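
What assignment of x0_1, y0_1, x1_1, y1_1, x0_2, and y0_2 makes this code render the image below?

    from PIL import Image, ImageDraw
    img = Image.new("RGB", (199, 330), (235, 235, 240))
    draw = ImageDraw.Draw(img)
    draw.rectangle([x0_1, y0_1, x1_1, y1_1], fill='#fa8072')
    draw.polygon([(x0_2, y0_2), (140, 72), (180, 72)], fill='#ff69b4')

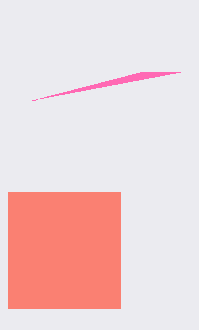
x0_1 = 8; y0_1 = 192; x1_1 = 120; y1_1 = 308; x0_2 = 32; y0_2 = 100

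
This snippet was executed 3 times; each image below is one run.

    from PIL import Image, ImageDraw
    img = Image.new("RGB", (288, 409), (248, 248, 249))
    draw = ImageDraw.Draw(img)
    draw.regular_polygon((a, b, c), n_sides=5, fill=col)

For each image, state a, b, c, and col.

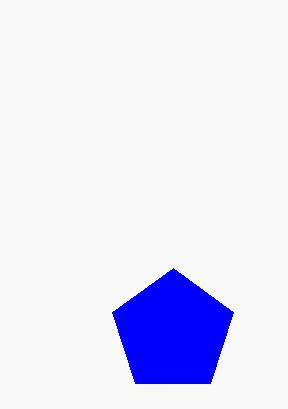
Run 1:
a = 173, b = 332, c = 64, col = 'blue'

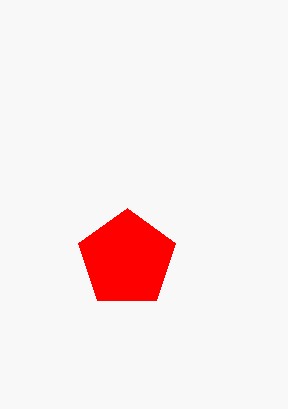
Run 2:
a = 127, b = 259, c = 51, col = 'red'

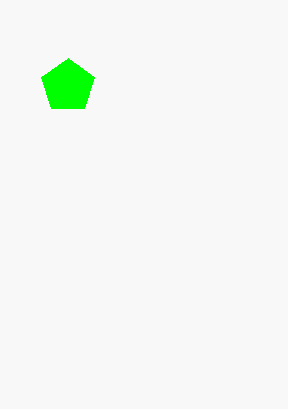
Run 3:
a = 68
b = 86
c = 28
col = 'lime'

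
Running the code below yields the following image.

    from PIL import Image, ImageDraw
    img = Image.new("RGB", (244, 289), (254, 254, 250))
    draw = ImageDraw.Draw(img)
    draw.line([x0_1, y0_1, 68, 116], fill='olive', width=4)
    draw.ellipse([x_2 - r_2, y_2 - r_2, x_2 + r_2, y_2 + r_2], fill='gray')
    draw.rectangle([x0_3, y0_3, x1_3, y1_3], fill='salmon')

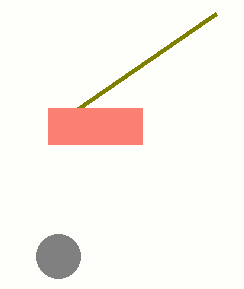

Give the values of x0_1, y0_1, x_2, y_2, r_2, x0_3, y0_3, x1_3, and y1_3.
x0_1 = 216, y0_1 = 14, x_2 = 58, y_2 = 256, r_2 = 22, x0_3 = 48, y0_3 = 108, x1_3 = 142, y1_3 = 144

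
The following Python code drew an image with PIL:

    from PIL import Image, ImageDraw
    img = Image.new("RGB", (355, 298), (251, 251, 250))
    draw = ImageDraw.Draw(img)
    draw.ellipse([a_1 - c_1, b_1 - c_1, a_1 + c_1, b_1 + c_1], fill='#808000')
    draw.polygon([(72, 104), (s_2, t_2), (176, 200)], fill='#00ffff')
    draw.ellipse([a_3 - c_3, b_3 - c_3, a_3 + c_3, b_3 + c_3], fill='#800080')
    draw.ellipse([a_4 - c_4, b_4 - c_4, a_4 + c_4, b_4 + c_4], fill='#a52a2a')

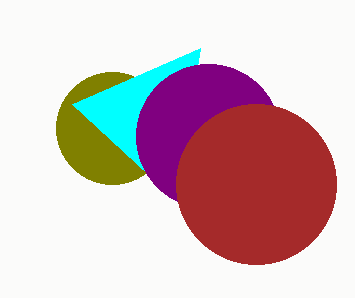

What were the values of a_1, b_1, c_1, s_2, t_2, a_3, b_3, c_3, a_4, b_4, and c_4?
a_1 = 112
b_1 = 128
c_1 = 56
s_2 = 200
t_2 = 48
a_3 = 208
b_3 = 136
c_3 = 72
a_4 = 256
b_4 = 184
c_4 = 80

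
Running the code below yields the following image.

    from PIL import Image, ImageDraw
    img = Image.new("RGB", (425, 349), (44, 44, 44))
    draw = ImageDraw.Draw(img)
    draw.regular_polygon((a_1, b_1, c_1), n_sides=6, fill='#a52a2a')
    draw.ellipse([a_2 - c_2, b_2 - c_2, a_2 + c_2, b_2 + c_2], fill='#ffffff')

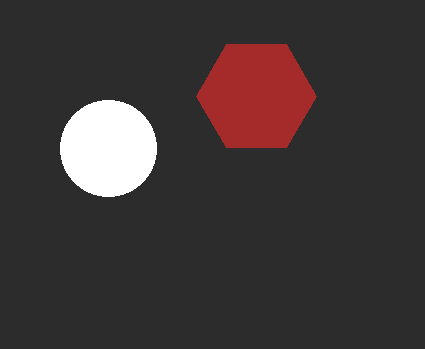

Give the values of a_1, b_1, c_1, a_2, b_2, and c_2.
a_1 = 256
b_1 = 96
c_1 = 60
a_2 = 108
b_2 = 148
c_2 = 48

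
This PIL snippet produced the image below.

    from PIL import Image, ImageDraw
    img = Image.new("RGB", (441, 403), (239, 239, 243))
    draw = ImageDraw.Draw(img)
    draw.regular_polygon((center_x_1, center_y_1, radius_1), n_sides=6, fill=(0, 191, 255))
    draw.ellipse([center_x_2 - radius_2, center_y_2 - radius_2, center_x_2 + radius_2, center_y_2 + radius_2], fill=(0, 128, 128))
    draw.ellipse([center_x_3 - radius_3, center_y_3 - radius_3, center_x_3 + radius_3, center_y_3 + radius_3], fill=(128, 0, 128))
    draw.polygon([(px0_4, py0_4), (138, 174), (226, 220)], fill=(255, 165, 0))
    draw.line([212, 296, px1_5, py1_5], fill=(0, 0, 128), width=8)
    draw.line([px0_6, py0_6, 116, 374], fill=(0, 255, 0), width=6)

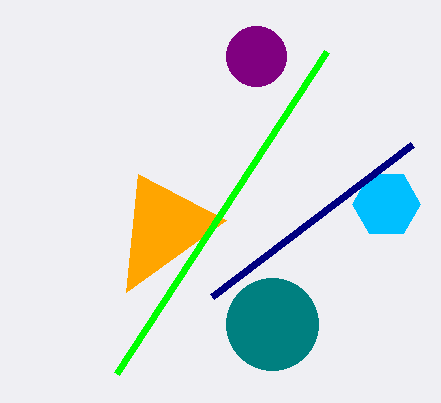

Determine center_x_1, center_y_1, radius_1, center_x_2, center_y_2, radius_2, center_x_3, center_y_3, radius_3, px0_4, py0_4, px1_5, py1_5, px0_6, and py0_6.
center_x_1 = 386
center_y_1 = 204
radius_1 = 34
center_x_2 = 272
center_y_2 = 324
radius_2 = 46
center_x_3 = 256
center_y_3 = 56
radius_3 = 30
px0_4 = 126
py0_4 = 292
px1_5 = 412
py1_5 = 144
px0_6 = 326
py0_6 = 52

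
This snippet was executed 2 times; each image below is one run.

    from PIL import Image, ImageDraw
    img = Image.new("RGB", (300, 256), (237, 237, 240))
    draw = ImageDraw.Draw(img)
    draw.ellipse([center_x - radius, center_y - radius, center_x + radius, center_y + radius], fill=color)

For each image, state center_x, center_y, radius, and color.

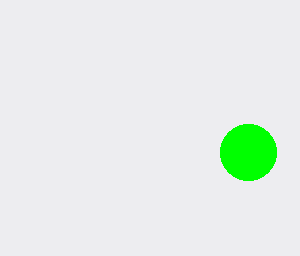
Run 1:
center_x = 248; center_y = 152; radius = 28; color = 'lime'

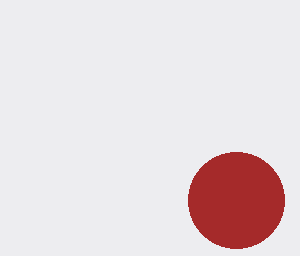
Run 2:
center_x = 236; center_y = 200; radius = 48; color = 'brown'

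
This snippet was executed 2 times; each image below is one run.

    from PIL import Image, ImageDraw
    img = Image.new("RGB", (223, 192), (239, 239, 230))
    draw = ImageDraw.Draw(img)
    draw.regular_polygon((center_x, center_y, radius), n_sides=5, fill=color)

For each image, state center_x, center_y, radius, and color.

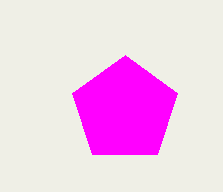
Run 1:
center_x = 125; center_y = 110; radius = 55; color = 'magenta'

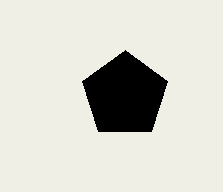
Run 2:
center_x = 125; center_y = 95; radius = 45; color = 'black'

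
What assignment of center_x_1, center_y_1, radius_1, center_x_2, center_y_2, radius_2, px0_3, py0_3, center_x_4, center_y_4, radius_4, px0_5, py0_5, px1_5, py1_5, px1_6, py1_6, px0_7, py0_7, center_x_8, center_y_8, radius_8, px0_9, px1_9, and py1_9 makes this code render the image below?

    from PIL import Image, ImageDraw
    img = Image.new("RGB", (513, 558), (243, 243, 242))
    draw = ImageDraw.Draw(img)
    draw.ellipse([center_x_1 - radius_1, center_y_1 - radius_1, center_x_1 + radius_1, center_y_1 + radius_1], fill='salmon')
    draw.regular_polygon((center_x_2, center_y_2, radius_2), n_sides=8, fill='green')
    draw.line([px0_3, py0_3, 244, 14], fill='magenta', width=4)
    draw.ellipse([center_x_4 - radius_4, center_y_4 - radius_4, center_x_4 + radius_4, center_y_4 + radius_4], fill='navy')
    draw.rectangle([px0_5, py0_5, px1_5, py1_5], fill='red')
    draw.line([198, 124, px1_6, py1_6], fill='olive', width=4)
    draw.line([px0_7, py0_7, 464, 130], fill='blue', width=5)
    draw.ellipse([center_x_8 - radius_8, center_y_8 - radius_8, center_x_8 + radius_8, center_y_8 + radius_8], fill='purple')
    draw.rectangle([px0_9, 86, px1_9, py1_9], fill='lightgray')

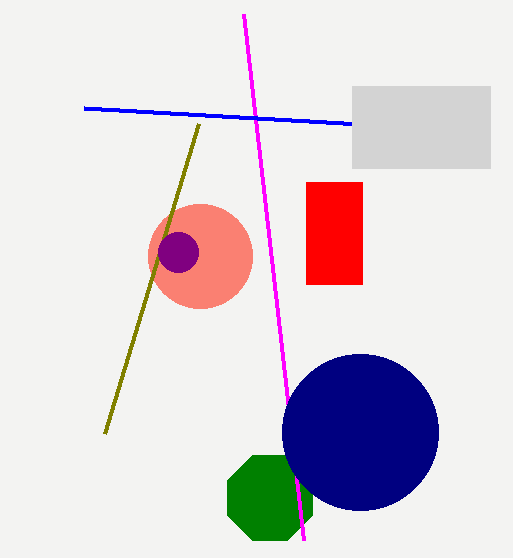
center_x_1 = 200, center_y_1 = 256, radius_1 = 52, center_x_2 = 270, center_y_2 = 498, radius_2 = 46, px0_3 = 304, py0_3 = 540, center_x_4 = 360, center_y_4 = 432, radius_4 = 78, px0_5 = 306, py0_5 = 182, px1_5 = 362, py1_5 = 284, px1_6 = 104, py1_6 = 434, px0_7 = 84, py0_7 = 108, center_x_8 = 178, center_y_8 = 252, radius_8 = 20, px0_9 = 352, px1_9 = 490, py1_9 = 168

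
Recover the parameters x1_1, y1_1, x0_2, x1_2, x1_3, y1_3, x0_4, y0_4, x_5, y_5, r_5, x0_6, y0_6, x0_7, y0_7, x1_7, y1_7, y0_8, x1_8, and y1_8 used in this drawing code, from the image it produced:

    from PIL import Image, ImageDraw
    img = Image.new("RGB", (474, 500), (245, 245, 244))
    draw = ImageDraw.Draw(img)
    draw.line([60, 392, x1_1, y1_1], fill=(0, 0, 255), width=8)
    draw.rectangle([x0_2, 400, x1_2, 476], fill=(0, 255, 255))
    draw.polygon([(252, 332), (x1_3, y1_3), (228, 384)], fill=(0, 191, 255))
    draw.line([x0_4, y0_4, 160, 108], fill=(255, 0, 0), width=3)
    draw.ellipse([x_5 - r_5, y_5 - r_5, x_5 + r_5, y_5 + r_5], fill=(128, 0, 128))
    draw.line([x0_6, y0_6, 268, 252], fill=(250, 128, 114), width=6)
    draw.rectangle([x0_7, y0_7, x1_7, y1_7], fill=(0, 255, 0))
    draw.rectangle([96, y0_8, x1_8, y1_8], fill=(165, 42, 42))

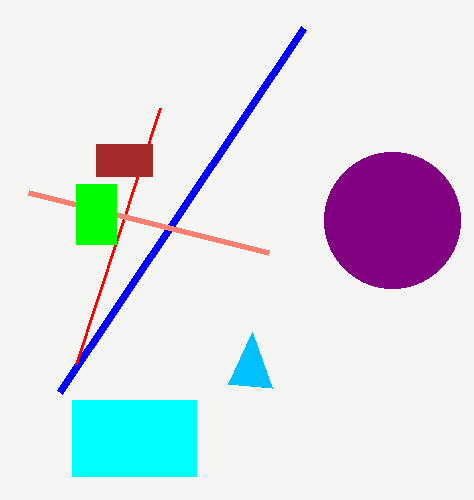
x1_1 = 304, y1_1 = 28, x0_2 = 72, x1_2 = 196, x1_3 = 272, y1_3 = 388, x0_4 = 76, y0_4 = 364, x_5 = 392, y_5 = 220, r_5 = 68, x0_6 = 28, y0_6 = 192, x0_7 = 76, y0_7 = 184, x1_7 = 116, y1_7 = 244, y0_8 = 144, x1_8 = 152, y1_8 = 176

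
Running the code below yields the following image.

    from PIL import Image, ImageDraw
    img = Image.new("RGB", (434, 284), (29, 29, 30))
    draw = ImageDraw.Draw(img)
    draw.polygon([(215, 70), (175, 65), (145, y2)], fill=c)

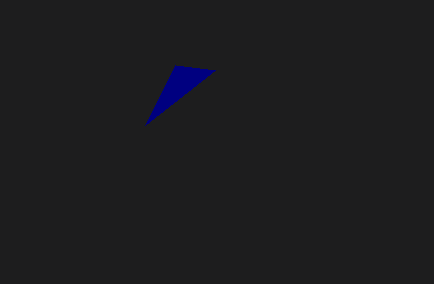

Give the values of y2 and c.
y2 = 125; c = 'navy'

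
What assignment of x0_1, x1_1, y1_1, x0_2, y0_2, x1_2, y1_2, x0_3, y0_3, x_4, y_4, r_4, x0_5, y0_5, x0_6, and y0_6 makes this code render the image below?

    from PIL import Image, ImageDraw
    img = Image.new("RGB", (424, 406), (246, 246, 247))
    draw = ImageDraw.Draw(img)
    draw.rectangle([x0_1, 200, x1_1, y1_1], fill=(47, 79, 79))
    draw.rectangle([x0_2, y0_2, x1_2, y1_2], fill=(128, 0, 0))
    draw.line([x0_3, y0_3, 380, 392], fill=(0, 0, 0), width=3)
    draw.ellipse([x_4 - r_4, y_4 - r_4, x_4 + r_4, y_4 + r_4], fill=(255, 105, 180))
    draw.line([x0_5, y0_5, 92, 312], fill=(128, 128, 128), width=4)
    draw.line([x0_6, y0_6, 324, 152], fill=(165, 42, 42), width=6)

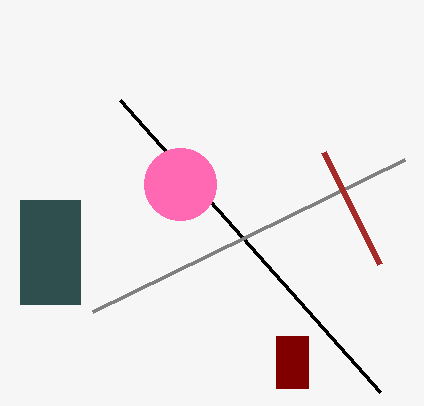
x0_1 = 20
x1_1 = 80
y1_1 = 304
x0_2 = 276
y0_2 = 336
x1_2 = 308
y1_2 = 388
x0_3 = 120
y0_3 = 100
x_4 = 180
y_4 = 184
r_4 = 36
x0_5 = 404
y0_5 = 160
x0_6 = 380
y0_6 = 264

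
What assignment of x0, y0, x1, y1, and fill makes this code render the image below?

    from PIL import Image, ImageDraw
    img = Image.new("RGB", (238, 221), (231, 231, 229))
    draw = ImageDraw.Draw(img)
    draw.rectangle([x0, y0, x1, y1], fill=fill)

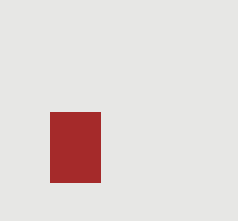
x0 = 50, y0 = 112, x1 = 100, y1 = 182, fill = 'brown'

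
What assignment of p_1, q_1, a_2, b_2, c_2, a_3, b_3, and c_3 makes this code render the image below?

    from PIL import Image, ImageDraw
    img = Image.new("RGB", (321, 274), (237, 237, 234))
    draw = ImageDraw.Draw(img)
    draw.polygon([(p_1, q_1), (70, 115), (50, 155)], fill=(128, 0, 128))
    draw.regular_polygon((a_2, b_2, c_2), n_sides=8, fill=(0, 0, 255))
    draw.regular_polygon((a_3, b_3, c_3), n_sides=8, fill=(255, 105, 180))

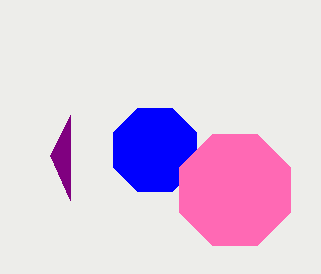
p_1 = 70
q_1 = 200
a_2 = 155
b_2 = 150
c_2 = 45
a_3 = 235
b_3 = 190
c_3 = 60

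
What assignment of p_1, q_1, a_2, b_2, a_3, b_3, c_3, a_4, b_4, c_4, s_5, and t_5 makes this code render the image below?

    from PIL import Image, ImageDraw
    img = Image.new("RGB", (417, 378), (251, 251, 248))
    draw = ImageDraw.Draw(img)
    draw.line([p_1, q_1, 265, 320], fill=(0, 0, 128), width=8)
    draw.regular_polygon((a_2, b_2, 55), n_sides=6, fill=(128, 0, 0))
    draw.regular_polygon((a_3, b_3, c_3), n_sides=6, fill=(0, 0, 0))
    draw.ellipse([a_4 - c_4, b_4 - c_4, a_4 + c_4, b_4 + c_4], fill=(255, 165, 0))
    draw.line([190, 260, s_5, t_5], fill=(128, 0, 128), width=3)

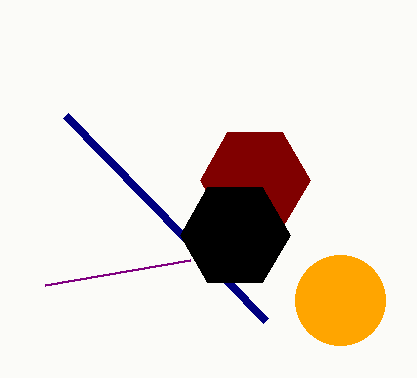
p_1 = 65; q_1 = 115; a_2 = 255; b_2 = 180; a_3 = 235; b_3 = 235; c_3 = 55; a_4 = 340; b_4 = 300; c_4 = 45; s_5 = 45; t_5 = 285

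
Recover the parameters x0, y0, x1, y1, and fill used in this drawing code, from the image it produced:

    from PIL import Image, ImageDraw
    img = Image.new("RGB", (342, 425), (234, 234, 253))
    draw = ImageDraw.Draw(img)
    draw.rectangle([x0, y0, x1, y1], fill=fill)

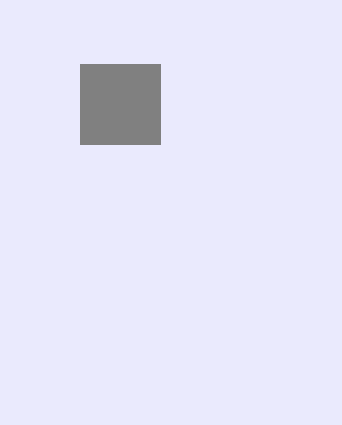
x0 = 80; y0 = 64; x1 = 160; y1 = 144; fill = 'gray'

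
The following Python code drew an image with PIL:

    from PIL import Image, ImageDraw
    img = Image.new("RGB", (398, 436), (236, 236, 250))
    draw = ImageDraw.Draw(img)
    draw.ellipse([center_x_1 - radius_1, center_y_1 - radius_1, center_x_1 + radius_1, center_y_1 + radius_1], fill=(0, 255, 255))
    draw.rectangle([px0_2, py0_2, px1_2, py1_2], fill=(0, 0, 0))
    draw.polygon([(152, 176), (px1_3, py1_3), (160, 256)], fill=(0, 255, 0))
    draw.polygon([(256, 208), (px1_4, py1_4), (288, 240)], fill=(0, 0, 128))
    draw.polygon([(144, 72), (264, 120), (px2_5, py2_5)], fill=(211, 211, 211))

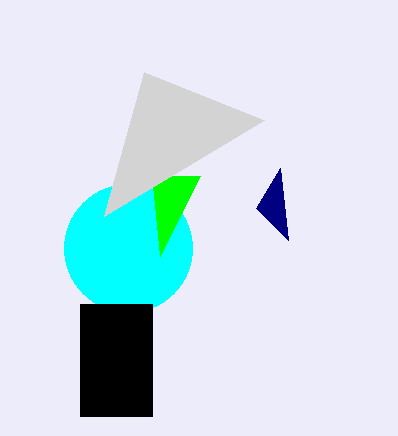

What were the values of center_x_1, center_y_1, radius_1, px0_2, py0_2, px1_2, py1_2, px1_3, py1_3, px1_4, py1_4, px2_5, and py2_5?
center_x_1 = 128
center_y_1 = 248
radius_1 = 64
px0_2 = 80
py0_2 = 304
px1_2 = 152
py1_2 = 416
px1_3 = 200
py1_3 = 176
px1_4 = 280
py1_4 = 168
px2_5 = 104
py2_5 = 216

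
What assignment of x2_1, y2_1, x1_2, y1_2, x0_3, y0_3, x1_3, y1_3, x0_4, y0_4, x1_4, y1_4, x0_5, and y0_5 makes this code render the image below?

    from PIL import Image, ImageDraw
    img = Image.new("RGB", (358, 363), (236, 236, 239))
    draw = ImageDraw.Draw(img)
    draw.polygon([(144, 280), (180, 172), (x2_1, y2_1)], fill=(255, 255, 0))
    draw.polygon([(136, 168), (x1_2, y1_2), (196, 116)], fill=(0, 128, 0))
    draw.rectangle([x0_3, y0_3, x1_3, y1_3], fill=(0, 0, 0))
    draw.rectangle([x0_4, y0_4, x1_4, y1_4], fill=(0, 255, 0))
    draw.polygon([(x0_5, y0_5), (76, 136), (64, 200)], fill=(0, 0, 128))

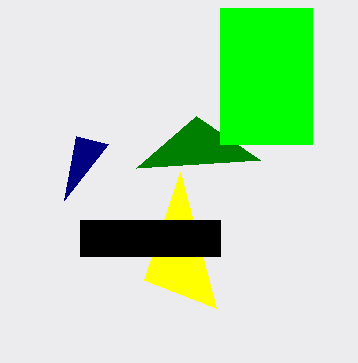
x2_1 = 216; y2_1 = 308; x1_2 = 260; y1_2 = 160; x0_3 = 80; y0_3 = 220; x1_3 = 220; y1_3 = 256; x0_4 = 220; y0_4 = 8; x1_4 = 312; y1_4 = 144; x0_5 = 108; y0_5 = 144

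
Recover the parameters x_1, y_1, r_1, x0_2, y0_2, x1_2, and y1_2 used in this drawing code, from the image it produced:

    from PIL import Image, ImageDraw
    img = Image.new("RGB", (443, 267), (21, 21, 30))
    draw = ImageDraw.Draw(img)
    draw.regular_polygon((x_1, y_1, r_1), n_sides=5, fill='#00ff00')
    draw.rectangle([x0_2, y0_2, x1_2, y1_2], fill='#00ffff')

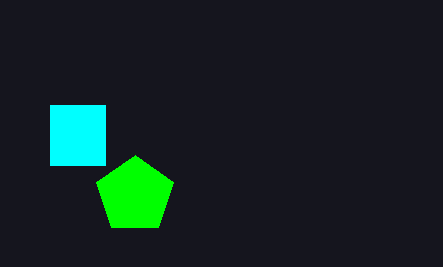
x_1 = 135
y_1 = 195
r_1 = 40
x0_2 = 50
y0_2 = 105
x1_2 = 105
y1_2 = 165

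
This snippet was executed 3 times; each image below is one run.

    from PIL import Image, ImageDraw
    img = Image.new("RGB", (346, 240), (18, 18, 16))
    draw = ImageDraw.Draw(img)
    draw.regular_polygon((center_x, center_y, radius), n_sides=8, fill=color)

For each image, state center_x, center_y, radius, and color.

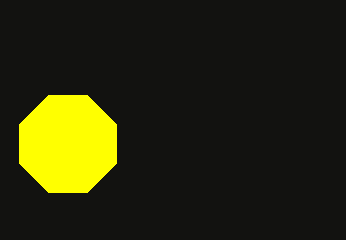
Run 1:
center_x = 68; center_y = 144; radius = 52; color = 'yellow'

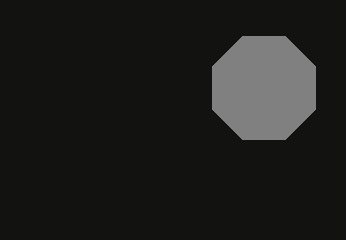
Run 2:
center_x = 264
center_y = 88
radius = 56
color = 'gray'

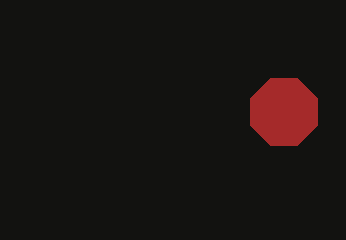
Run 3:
center_x = 284
center_y = 112
radius = 36
color = 'brown'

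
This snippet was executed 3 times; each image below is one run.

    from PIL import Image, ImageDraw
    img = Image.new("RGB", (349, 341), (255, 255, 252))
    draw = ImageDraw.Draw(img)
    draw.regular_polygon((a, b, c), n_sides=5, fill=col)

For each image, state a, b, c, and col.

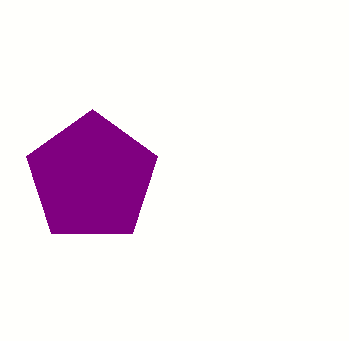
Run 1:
a = 92
b = 178
c = 69
col = 'purple'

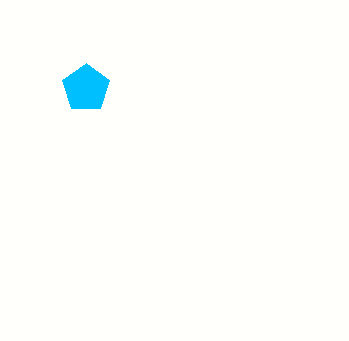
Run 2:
a = 86
b = 88
c = 25
col = 'deepskyblue'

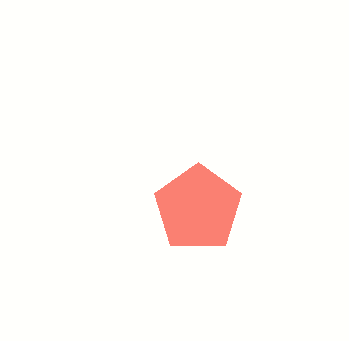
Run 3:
a = 198, b = 208, c = 46, col = 'salmon'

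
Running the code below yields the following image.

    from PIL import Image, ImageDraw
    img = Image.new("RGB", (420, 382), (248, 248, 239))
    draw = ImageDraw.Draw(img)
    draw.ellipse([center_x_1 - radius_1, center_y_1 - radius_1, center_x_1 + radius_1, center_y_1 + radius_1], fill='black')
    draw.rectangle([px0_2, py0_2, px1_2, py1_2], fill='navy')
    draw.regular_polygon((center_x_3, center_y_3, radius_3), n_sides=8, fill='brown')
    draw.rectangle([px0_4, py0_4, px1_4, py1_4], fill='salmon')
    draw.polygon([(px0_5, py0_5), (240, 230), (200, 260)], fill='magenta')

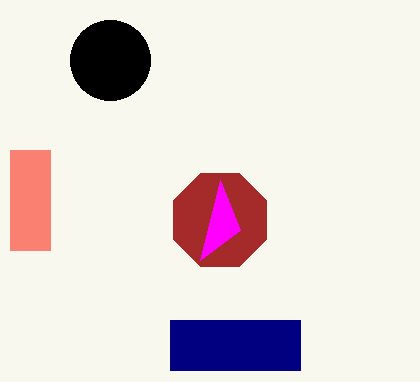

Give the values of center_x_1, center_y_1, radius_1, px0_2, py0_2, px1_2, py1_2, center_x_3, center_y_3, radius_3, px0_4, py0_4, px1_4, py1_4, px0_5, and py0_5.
center_x_1 = 110
center_y_1 = 60
radius_1 = 40
px0_2 = 170
py0_2 = 320
px1_2 = 300
py1_2 = 370
center_x_3 = 220
center_y_3 = 220
radius_3 = 50
px0_4 = 10
py0_4 = 150
px1_4 = 50
py1_4 = 250
px0_5 = 220
py0_5 = 180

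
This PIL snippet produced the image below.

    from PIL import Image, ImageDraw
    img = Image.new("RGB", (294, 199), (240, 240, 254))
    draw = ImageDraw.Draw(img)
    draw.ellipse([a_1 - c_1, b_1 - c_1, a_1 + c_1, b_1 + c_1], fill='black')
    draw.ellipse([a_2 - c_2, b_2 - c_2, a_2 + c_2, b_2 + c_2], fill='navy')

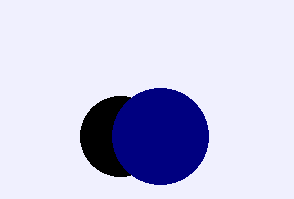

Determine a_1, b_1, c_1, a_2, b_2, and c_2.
a_1 = 120, b_1 = 136, c_1 = 40, a_2 = 160, b_2 = 136, c_2 = 48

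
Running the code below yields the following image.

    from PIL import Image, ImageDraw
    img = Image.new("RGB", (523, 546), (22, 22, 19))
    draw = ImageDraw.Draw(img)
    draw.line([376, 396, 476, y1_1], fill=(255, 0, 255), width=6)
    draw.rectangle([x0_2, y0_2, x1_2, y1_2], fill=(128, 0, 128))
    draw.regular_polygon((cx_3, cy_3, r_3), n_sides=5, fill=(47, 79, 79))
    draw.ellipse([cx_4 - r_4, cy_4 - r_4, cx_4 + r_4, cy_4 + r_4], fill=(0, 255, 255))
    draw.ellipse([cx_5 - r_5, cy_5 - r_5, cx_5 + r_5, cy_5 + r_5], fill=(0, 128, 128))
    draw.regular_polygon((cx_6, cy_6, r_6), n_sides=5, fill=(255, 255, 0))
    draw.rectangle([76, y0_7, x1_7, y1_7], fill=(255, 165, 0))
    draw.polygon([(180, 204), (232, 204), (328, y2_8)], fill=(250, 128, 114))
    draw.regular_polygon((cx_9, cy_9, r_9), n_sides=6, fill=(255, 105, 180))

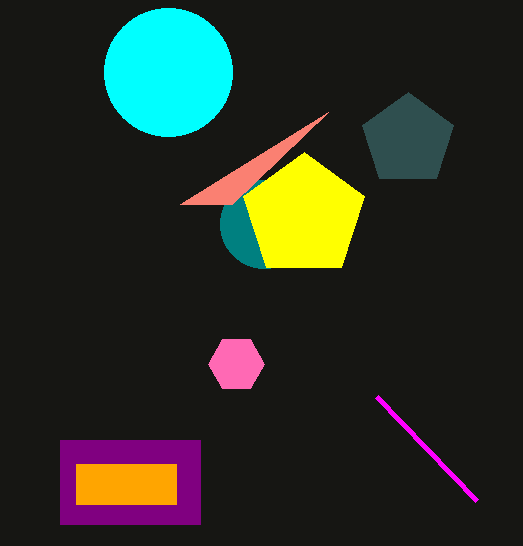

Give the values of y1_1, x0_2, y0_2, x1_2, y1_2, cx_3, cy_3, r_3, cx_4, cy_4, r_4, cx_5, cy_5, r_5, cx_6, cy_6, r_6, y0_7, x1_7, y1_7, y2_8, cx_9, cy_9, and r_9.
y1_1 = 500; x0_2 = 60; y0_2 = 440; x1_2 = 200; y1_2 = 524; cx_3 = 408; cy_3 = 140; r_3 = 48; cx_4 = 168; cy_4 = 72; r_4 = 64; cx_5 = 264; cy_5 = 224; r_5 = 44; cx_6 = 304; cy_6 = 216; r_6 = 64; y0_7 = 464; x1_7 = 176; y1_7 = 504; y2_8 = 112; cx_9 = 236; cy_9 = 364; r_9 = 28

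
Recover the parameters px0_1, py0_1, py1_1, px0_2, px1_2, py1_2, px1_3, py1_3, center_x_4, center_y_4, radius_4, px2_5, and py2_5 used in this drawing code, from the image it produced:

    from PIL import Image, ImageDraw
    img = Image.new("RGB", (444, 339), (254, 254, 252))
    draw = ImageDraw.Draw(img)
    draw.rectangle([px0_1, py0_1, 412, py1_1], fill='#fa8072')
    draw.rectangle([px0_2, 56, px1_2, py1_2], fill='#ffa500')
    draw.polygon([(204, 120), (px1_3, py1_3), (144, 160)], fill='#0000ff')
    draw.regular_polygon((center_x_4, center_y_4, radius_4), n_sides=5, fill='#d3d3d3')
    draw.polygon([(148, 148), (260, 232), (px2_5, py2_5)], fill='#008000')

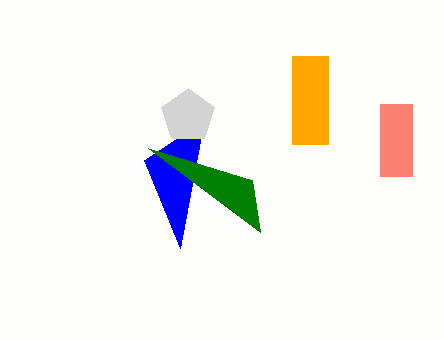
px0_1 = 380; py0_1 = 104; py1_1 = 176; px0_2 = 292; px1_2 = 328; py1_2 = 144; px1_3 = 180; py1_3 = 248; center_x_4 = 188; center_y_4 = 116; radius_4 = 28; px2_5 = 252; py2_5 = 180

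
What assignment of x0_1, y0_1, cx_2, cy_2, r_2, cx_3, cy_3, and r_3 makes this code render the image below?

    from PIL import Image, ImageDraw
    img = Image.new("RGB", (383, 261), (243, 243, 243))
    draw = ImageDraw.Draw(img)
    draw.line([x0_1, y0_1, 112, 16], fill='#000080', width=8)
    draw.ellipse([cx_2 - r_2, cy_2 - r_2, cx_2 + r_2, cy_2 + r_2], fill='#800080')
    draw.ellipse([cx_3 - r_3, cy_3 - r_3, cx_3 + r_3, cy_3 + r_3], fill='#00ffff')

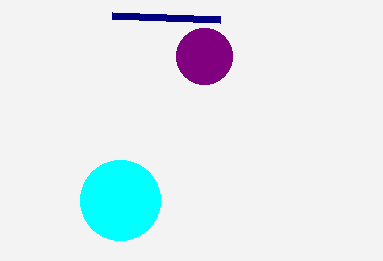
x0_1 = 220; y0_1 = 20; cx_2 = 204; cy_2 = 56; r_2 = 28; cx_3 = 120; cy_3 = 200; r_3 = 40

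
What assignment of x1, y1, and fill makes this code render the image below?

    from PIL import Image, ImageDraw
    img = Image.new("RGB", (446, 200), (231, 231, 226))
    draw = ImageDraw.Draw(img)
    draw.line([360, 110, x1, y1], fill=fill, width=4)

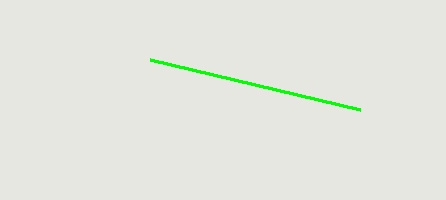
x1 = 150
y1 = 60
fill = 'lime'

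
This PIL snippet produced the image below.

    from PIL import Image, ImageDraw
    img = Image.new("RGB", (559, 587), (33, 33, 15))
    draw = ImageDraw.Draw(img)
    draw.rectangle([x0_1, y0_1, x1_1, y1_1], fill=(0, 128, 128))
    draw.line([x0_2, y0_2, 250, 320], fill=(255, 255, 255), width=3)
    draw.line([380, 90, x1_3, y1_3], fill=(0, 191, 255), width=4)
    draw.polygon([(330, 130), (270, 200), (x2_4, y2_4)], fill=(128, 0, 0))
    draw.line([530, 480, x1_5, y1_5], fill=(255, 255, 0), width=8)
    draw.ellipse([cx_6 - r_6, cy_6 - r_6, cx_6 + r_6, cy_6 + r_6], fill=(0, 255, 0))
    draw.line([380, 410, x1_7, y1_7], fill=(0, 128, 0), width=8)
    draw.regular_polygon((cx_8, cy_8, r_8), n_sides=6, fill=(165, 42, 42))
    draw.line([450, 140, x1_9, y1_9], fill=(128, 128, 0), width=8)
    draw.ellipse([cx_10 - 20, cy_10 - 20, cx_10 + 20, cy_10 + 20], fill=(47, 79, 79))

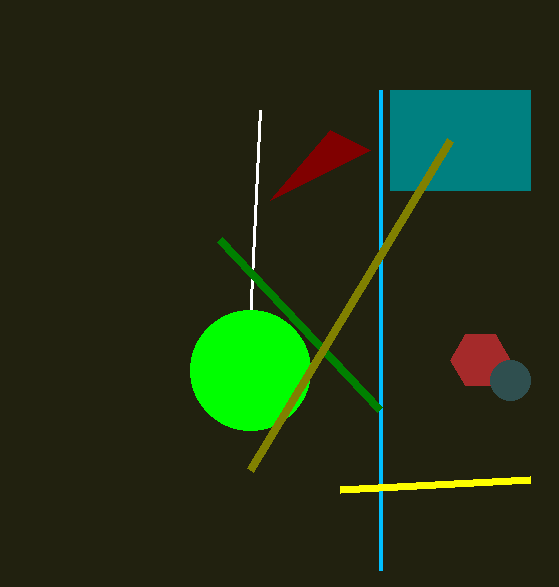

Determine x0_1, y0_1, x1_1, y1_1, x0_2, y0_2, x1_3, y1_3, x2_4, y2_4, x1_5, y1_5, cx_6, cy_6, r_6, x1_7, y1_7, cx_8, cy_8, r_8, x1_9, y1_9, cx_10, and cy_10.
x0_1 = 390
y0_1 = 90
x1_1 = 530
y1_1 = 190
x0_2 = 260
y0_2 = 110
x1_3 = 380
y1_3 = 570
x2_4 = 370
y2_4 = 150
x1_5 = 340
y1_5 = 490
cx_6 = 250
cy_6 = 370
r_6 = 60
x1_7 = 220
y1_7 = 240
cx_8 = 480
cy_8 = 360
r_8 = 30
x1_9 = 250
y1_9 = 470
cx_10 = 510
cy_10 = 380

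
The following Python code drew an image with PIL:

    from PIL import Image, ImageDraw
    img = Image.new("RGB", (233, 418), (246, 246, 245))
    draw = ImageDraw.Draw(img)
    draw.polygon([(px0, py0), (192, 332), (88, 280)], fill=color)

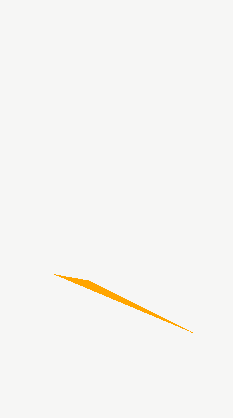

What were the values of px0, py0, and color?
px0 = 54, py0 = 274, color = 'orange'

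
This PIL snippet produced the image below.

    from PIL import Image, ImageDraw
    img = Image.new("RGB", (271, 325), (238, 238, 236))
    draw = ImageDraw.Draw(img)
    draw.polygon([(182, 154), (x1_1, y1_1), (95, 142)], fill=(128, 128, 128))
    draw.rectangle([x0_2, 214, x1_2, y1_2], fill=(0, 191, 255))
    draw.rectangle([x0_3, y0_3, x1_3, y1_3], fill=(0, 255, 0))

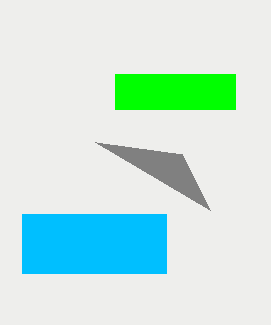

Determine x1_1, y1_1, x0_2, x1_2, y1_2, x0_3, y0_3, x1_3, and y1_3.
x1_1 = 210, y1_1 = 210, x0_2 = 22, x1_2 = 166, y1_2 = 273, x0_3 = 115, y0_3 = 74, x1_3 = 235, y1_3 = 109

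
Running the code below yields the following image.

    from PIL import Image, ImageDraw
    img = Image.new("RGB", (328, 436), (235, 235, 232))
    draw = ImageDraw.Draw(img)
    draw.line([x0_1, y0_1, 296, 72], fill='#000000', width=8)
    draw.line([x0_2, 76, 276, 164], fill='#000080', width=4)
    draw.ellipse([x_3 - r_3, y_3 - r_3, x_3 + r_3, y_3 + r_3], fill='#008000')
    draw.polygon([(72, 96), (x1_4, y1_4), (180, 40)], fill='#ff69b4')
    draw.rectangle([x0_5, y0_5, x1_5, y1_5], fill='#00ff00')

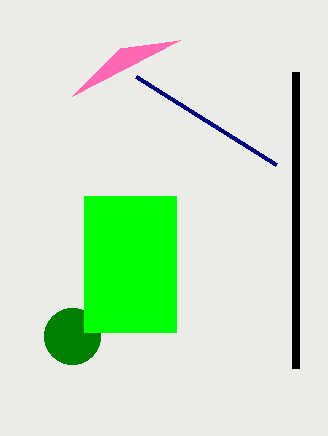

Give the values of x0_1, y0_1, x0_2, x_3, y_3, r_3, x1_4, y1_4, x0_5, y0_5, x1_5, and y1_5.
x0_1 = 296
y0_1 = 368
x0_2 = 136
x_3 = 72
y_3 = 336
r_3 = 28
x1_4 = 120
y1_4 = 48
x0_5 = 84
y0_5 = 196
x1_5 = 176
y1_5 = 332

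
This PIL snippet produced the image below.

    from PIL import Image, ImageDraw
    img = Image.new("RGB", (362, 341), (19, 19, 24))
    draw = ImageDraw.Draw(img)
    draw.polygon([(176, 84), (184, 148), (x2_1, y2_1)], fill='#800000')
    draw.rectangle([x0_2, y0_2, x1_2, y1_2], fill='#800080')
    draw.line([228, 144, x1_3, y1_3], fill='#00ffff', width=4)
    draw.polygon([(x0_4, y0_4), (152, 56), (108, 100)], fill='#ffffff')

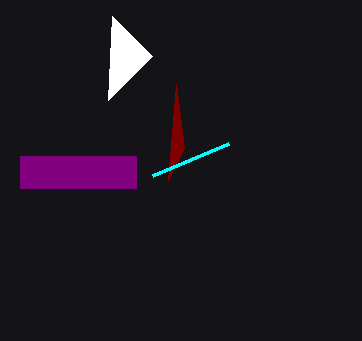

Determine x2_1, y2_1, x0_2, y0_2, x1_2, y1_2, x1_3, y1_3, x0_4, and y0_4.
x2_1 = 168, y2_1 = 180, x0_2 = 20, y0_2 = 156, x1_2 = 136, y1_2 = 188, x1_3 = 152, y1_3 = 176, x0_4 = 112, y0_4 = 16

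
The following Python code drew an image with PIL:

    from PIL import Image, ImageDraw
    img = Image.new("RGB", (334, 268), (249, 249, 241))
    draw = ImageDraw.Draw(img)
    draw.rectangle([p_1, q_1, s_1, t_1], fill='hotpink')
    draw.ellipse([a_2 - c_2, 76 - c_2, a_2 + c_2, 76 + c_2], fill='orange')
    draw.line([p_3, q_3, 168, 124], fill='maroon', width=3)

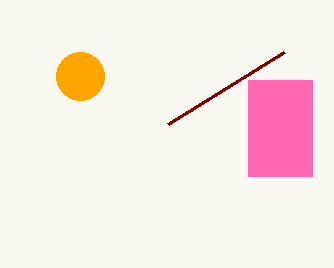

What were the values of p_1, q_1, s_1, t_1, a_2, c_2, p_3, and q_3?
p_1 = 248
q_1 = 80
s_1 = 312
t_1 = 176
a_2 = 80
c_2 = 24
p_3 = 284
q_3 = 52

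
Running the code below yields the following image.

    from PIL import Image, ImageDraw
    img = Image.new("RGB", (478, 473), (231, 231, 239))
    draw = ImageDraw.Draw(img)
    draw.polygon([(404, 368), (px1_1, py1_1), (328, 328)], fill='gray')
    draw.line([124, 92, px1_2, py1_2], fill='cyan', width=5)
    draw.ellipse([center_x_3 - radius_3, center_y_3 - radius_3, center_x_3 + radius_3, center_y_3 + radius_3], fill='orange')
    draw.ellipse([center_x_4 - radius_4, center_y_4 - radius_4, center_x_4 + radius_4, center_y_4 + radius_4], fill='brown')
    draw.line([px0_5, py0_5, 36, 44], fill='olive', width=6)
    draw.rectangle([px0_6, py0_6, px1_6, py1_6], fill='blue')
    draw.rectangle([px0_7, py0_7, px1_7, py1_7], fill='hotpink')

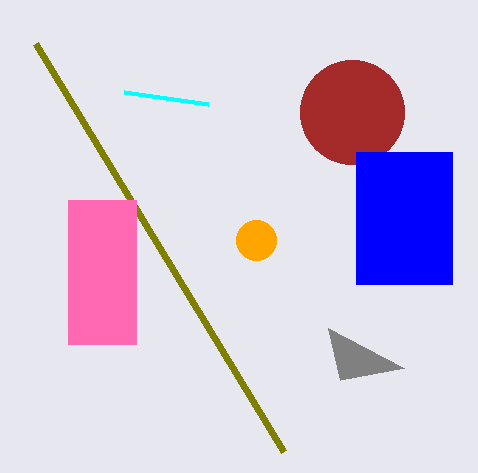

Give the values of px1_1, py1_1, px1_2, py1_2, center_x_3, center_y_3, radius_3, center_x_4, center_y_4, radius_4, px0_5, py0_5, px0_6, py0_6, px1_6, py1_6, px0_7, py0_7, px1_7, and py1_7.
px1_1 = 340; py1_1 = 380; px1_2 = 208; py1_2 = 104; center_x_3 = 256; center_y_3 = 240; radius_3 = 20; center_x_4 = 352; center_y_4 = 112; radius_4 = 52; px0_5 = 284; py0_5 = 452; px0_6 = 356; py0_6 = 152; px1_6 = 452; py1_6 = 284; px0_7 = 68; py0_7 = 200; px1_7 = 136; py1_7 = 344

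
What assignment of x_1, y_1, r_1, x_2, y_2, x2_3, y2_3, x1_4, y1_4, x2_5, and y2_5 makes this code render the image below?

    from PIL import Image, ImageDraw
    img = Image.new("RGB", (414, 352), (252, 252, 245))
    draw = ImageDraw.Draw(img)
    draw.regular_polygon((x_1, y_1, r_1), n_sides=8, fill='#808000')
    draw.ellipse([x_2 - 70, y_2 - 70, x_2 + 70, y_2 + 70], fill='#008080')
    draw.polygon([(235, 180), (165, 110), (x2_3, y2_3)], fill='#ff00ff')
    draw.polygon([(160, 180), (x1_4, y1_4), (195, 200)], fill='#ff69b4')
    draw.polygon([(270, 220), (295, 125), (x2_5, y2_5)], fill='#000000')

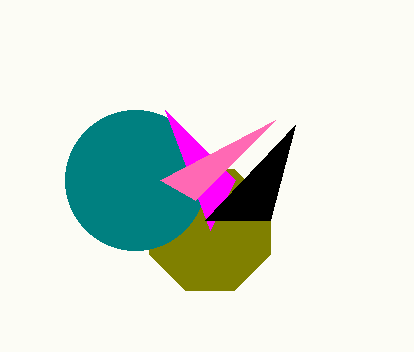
x_1 = 210
y_1 = 230
r_1 = 65
x_2 = 135
y_2 = 180
x2_3 = 210
y2_3 = 230
x1_4 = 275
y1_4 = 120
x2_5 = 205
y2_5 = 220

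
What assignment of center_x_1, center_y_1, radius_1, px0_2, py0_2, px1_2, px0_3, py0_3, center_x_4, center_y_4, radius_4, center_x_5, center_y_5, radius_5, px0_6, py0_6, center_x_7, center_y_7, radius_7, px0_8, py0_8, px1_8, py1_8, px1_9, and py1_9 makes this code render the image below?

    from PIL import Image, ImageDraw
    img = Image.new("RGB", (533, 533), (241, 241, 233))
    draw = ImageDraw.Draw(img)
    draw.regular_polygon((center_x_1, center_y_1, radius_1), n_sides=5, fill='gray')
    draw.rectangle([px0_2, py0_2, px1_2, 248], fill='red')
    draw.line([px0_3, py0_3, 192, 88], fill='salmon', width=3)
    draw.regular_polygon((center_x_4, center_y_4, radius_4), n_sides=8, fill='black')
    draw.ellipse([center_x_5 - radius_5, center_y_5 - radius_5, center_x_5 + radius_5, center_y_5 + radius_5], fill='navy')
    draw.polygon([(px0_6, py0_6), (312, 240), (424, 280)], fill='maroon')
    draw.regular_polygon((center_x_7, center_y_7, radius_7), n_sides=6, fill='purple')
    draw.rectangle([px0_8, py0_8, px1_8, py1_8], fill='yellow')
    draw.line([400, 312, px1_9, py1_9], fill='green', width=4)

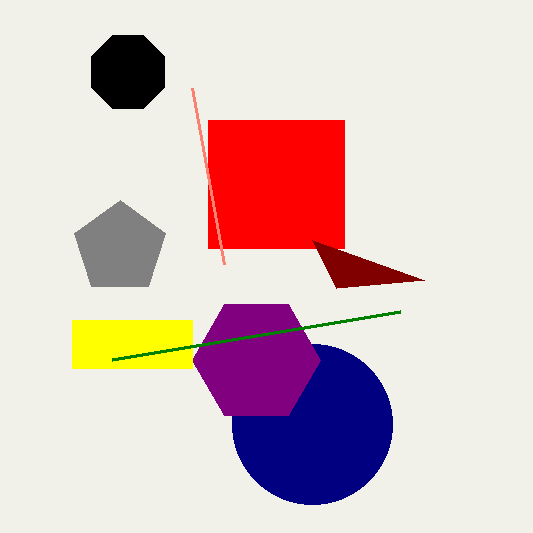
center_x_1 = 120; center_y_1 = 248; radius_1 = 48; px0_2 = 208; py0_2 = 120; px1_2 = 344; px0_3 = 224; py0_3 = 264; center_x_4 = 128; center_y_4 = 72; radius_4 = 40; center_x_5 = 312; center_y_5 = 424; radius_5 = 80; px0_6 = 336; py0_6 = 288; center_x_7 = 256; center_y_7 = 360; radius_7 = 64; px0_8 = 72; py0_8 = 320; px1_8 = 192; py1_8 = 368; px1_9 = 112; py1_9 = 360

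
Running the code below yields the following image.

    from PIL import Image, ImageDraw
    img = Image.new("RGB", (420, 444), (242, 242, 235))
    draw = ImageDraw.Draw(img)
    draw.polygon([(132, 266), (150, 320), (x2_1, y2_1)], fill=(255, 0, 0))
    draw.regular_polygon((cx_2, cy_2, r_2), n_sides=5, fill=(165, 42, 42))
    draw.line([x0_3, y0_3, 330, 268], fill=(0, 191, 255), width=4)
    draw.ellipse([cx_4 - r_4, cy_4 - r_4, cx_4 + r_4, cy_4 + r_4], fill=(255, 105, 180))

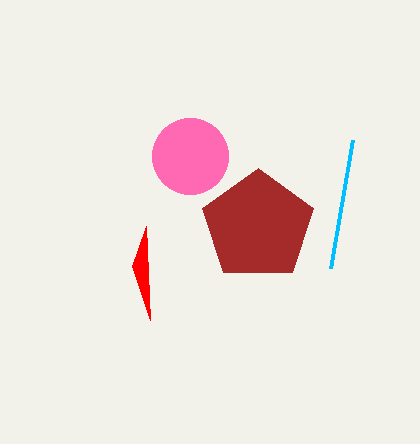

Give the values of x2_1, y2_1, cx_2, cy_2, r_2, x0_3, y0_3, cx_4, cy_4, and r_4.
x2_1 = 146, y2_1 = 226, cx_2 = 258, cy_2 = 226, r_2 = 58, x0_3 = 352, y0_3 = 140, cx_4 = 190, cy_4 = 156, r_4 = 38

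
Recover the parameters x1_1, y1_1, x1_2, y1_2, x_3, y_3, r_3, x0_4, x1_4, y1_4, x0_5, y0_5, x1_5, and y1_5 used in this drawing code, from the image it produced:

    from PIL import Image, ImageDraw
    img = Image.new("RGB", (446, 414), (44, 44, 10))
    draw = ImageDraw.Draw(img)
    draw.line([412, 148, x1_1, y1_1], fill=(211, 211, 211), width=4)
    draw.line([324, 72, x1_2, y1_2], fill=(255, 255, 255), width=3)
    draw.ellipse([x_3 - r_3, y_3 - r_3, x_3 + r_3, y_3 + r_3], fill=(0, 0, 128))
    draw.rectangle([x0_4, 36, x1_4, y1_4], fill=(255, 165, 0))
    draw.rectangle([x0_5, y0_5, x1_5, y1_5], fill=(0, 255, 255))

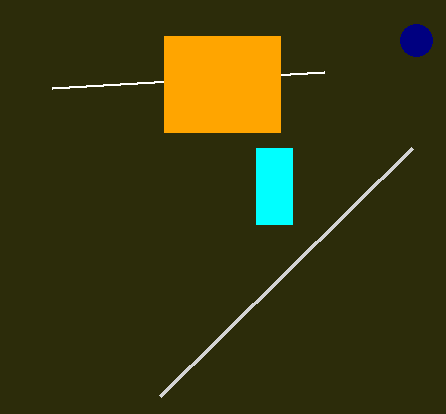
x1_1 = 160
y1_1 = 396
x1_2 = 52
y1_2 = 88
x_3 = 416
y_3 = 40
r_3 = 16
x0_4 = 164
x1_4 = 280
y1_4 = 132
x0_5 = 256
y0_5 = 148
x1_5 = 292
y1_5 = 224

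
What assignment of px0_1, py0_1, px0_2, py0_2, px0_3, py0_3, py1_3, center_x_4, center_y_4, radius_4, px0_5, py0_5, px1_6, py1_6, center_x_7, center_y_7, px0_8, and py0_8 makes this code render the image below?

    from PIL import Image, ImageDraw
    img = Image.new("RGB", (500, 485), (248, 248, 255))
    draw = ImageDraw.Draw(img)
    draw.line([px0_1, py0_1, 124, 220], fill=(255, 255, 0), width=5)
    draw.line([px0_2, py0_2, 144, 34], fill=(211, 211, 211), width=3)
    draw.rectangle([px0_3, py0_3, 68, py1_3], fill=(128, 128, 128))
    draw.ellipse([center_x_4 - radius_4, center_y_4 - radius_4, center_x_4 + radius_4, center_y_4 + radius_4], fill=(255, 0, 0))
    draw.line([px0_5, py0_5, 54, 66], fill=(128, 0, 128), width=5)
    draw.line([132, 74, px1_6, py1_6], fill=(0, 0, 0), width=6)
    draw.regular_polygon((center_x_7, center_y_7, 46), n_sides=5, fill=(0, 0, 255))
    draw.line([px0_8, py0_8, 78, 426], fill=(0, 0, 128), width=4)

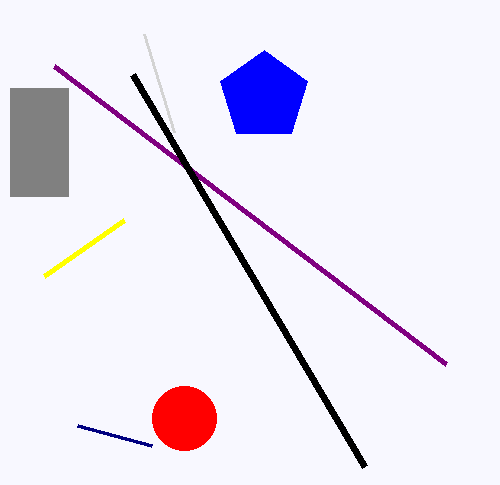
px0_1 = 44; py0_1 = 276; px0_2 = 174; py0_2 = 132; px0_3 = 10; py0_3 = 88; py1_3 = 196; center_x_4 = 184; center_y_4 = 418; radius_4 = 32; px0_5 = 446; py0_5 = 364; px1_6 = 364; py1_6 = 466; center_x_7 = 264; center_y_7 = 96; px0_8 = 152; py0_8 = 446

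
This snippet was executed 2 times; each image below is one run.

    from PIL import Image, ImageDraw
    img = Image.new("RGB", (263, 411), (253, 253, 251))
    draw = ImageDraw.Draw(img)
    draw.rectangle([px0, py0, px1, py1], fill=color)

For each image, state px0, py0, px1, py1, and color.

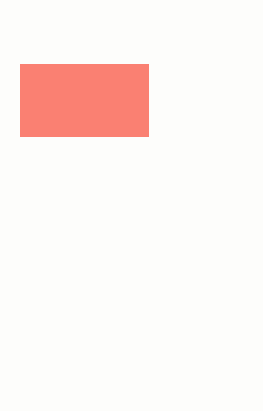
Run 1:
px0 = 20, py0 = 64, px1 = 148, py1 = 136, color = 'salmon'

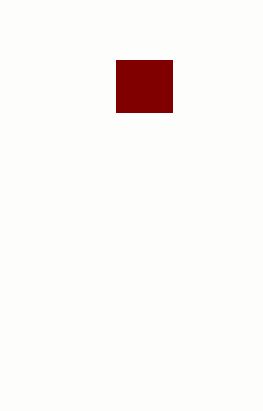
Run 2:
px0 = 116, py0 = 60, px1 = 172, py1 = 112, color = 'maroon'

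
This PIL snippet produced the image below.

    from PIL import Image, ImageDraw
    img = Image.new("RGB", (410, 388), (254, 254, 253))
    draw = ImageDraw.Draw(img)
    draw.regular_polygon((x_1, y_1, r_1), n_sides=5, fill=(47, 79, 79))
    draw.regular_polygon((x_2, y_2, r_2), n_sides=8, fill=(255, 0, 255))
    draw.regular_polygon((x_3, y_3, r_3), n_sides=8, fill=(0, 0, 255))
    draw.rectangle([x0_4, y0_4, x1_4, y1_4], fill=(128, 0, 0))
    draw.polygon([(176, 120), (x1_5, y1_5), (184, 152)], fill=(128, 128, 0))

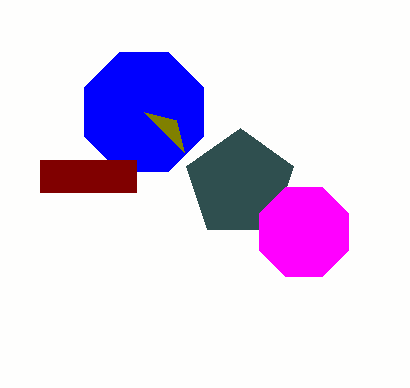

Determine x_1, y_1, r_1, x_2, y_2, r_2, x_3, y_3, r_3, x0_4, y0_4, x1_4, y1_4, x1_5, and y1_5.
x_1 = 240
y_1 = 184
r_1 = 56
x_2 = 304
y_2 = 232
r_2 = 48
x_3 = 144
y_3 = 112
r_3 = 64
x0_4 = 40
y0_4 = 160
x1_4 = 136
y1_4 = 192
x1_5 = 144
y1_5 = 112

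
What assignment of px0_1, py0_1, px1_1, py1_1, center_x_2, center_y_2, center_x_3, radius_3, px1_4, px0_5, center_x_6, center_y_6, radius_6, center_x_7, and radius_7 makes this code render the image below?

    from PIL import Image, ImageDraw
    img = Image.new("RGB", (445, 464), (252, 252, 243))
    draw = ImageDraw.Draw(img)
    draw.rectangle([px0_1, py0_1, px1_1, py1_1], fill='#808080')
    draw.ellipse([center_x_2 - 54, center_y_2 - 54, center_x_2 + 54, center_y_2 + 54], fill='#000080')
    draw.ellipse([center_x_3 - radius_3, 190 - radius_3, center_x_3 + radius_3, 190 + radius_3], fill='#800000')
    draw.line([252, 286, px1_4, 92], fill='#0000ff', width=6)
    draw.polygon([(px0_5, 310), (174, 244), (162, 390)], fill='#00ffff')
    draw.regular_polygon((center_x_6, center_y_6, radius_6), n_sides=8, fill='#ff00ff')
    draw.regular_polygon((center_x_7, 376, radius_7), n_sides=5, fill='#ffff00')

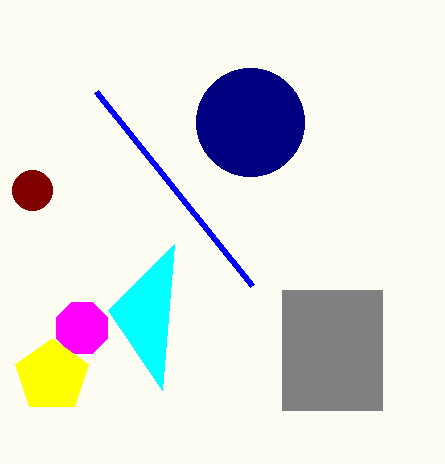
px0_1 = 282, py0_1 = 290, px1_1 = 382, py1_1 = 410, center_x_2 = 250, center_y_2 = 122, center_x_3 = 32, radius_3 = 20, px1_4 = 96, px0_5 = 108, center_x_6 = 82, center_y_6 = 328, radius_6 = 28, center_x_7 = 52, radius_7 = 38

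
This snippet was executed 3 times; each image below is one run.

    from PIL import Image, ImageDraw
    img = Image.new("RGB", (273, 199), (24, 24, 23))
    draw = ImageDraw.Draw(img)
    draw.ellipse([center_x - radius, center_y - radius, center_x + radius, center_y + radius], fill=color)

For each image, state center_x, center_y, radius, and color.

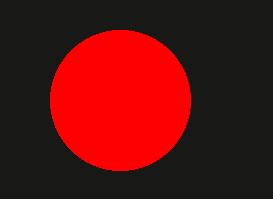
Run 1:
center_x = 120; center_y = 100; radius = 70; color = 'red'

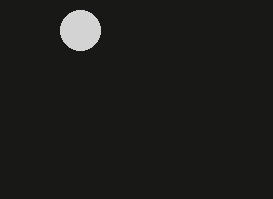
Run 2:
center_x = 80
center_y = 30
radius = 20
color = 'lightgray'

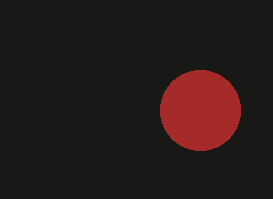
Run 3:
center_x = 200
center_y = 110
radius = 40
color = 'brown'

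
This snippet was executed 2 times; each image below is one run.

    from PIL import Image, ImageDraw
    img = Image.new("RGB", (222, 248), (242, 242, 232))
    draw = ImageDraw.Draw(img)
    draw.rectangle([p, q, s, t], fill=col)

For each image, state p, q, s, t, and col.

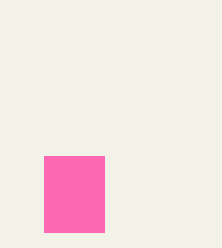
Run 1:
p = 44, q = 156, s = 104, t = 232, col = 'hotpink'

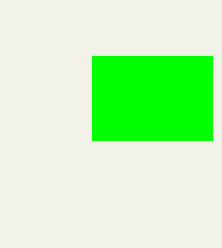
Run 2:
p = 92; q = 56; s = 212; t = 140; col = 'lime'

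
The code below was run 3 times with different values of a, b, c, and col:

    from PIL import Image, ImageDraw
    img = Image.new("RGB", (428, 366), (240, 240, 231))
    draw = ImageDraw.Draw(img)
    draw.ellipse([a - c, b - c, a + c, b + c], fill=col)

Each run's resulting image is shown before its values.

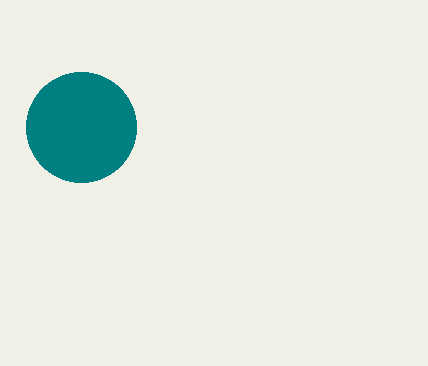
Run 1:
a = 81; b = 127; c = 55; col = 'teal'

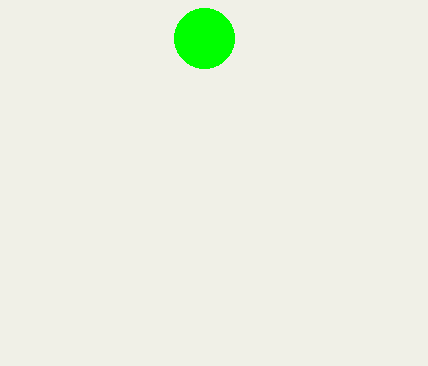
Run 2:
a = 204, b = 38, c = 30, col = 'lime'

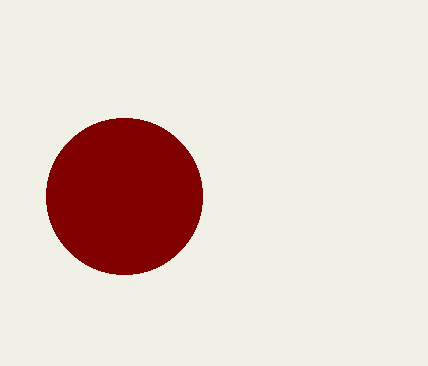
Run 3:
a = 124; b = 196; c = 78; col = 'maroon'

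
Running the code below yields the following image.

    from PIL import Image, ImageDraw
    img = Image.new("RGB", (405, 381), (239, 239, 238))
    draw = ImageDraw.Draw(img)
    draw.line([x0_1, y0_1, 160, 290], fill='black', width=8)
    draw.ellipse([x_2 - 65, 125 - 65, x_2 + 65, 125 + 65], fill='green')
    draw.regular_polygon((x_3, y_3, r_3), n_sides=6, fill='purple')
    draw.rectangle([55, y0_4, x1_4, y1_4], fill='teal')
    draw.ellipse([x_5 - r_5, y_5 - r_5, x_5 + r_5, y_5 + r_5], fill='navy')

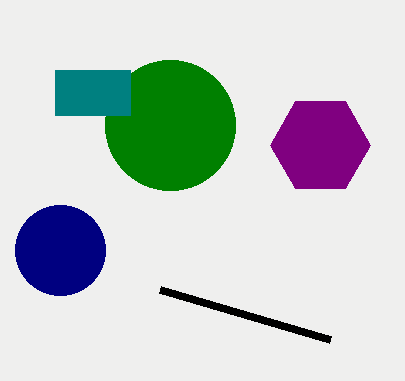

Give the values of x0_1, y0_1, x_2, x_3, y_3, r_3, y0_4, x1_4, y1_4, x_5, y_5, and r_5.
x0_1 = 330, y0_1 = 340, x_2 = 170, x_3 = 320, y_3 = 145, r_3 = 50, y0_4 = 70, x1_4 = 130, y1_4 = 115, x_5 = 60, y_5 = 250, r_5 = 45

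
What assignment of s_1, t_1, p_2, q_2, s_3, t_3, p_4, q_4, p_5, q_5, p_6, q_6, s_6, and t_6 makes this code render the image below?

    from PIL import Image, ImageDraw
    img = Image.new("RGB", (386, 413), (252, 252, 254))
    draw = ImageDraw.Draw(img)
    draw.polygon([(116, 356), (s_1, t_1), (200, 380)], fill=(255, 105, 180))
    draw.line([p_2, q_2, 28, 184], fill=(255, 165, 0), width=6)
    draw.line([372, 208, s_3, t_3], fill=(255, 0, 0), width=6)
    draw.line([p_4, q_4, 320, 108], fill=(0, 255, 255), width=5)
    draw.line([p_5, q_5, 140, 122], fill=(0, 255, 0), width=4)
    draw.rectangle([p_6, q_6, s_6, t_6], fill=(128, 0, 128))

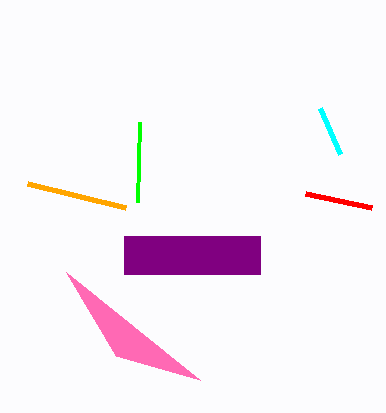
s_1 = 66; t_1 = 272; p_2 = 126; q_2 = 208; s_3 = 306; t_3 = 194; p_4 = 340; q_4 = 154; p_5 = 138; q_5 = 202; p_6 = 124; q_6 = 236; s_6 = 260; t_6 = 274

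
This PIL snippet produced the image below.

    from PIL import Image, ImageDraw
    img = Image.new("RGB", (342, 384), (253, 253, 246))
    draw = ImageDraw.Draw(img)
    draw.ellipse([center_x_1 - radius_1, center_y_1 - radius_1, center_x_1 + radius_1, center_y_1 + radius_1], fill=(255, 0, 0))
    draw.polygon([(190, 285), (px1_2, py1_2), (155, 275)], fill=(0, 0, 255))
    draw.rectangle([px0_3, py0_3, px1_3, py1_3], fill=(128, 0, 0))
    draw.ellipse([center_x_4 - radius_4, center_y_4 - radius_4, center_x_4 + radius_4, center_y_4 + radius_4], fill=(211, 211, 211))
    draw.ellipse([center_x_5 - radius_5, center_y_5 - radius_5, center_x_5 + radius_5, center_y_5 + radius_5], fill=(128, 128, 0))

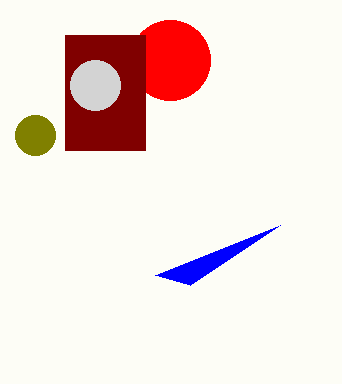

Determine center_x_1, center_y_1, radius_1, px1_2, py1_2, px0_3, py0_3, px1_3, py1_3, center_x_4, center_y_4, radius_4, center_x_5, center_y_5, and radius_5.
center_x_1 = 170
center_y_1 = 60
radius_1 = 40
px1_2 = 280
py1_2 = 225
px0_3 = 65
py0_3 = 35
px1_3 = 145
py1_3 = 150
center_x_4 = 95
center_y_4 = 85
radius_4 = 25
center_x_5 = 35
center_y_5 = 135
radius_5 = 20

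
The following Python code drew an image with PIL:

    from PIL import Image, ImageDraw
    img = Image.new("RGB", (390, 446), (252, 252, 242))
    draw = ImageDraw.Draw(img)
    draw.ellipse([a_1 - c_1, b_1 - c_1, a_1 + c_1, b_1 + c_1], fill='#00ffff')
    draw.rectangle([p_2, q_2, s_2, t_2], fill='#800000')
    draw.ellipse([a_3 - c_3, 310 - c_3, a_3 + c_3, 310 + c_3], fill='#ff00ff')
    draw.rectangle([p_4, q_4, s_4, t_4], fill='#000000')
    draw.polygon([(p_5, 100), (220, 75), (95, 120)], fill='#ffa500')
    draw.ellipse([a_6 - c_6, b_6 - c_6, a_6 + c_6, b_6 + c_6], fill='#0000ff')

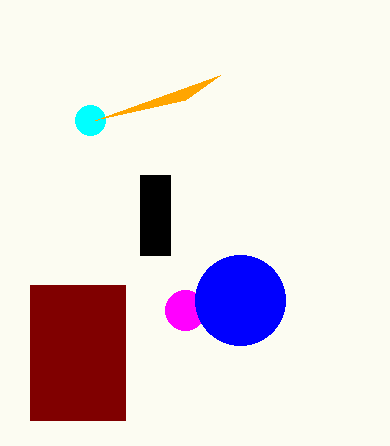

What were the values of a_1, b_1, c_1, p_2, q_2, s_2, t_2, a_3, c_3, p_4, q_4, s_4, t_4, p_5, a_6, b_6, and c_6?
a_1 = 90; b_1 = 120; c_1 = 15; p_2 = 30; q_2 = 285; s_2 = 125; t_2 = 420; a_3 = 185; c_3 = 20; p_4 = 140; q_4 = 175; s_4 = 170; t_4 = 255; p_5 = 185; a_6 = 240; b_6 = 300; c_6 = 45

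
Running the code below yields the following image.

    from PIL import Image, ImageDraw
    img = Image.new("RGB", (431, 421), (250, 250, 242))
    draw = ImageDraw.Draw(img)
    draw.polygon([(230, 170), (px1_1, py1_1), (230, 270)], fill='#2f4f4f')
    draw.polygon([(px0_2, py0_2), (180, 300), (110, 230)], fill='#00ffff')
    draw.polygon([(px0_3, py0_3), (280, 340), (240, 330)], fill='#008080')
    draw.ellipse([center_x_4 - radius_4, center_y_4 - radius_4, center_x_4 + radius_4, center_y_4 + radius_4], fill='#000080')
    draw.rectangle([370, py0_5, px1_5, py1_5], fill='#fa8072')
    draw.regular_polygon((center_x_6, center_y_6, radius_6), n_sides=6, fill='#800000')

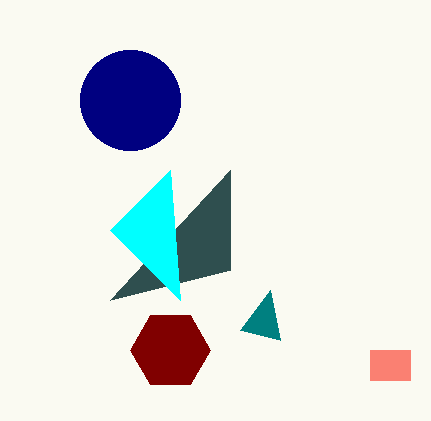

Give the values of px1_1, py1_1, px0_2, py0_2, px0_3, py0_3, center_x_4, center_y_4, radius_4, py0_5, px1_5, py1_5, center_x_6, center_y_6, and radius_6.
px1_1 = 110, py1_1 = 300, px0_2 = 170, py0_2 = 170, px0_3 = 270, py0_3 = 290, center_x_4 = 130, center_y_4 = 100, radius_4 = 50, py0_5 = 350, px1_5 = 410, py1_5 = 380, center_x_6 = 170, center_y_6 = 350, radius_6 = 40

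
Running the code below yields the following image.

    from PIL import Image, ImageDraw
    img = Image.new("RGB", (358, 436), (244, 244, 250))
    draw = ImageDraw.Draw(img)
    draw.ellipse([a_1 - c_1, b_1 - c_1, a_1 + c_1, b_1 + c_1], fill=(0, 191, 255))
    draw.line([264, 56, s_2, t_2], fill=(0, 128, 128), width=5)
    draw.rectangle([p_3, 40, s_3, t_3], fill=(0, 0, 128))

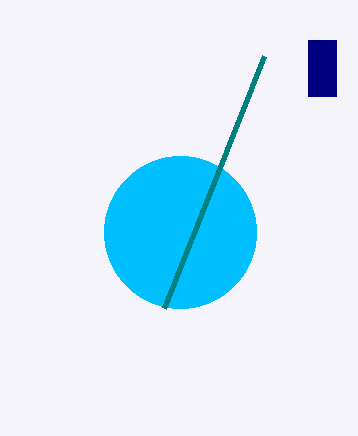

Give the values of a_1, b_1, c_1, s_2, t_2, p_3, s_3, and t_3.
a_1 = 180; b_1 = 232; c_1 = 76; s_2 = 164; t_2 = 308; p_3 = 308; s_3 = 336; t_3 = 96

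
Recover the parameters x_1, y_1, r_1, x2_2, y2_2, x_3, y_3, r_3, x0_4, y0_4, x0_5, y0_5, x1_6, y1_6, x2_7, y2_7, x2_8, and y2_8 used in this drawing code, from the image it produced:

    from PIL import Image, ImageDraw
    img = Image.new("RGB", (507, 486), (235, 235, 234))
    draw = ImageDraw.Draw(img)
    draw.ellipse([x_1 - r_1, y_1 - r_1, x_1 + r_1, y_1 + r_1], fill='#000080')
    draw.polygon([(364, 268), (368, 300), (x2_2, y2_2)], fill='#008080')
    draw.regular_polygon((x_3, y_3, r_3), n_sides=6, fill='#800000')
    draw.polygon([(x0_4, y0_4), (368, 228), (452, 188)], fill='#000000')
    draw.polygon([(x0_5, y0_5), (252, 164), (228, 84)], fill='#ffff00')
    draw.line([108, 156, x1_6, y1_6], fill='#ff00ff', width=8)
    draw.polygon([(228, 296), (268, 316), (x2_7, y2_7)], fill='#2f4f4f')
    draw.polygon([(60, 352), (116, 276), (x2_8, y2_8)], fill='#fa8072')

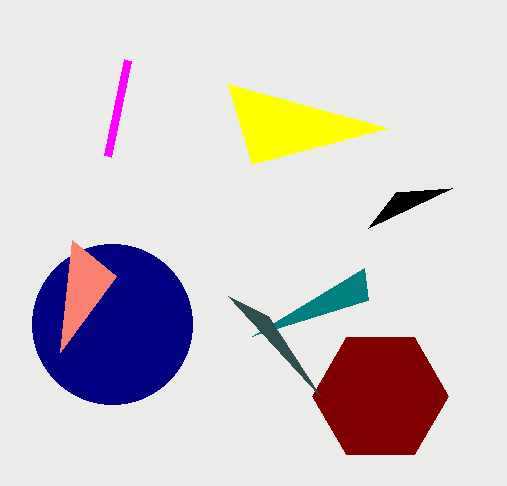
x_1 = 112, y_1 = 324, r_1 = 80, x2_2 = 252, y2_2 = 336, x_3 = 380, y_3 = 396, r_3 = 68, x0_4 = 396, y0_4 = 192, x0_5 = 388, y0_5 = 128, x1_6 = 128, y1_6 = 60, x2_7 = 320, y2_7 = 396, x2_8 = 72, y2_8 = 240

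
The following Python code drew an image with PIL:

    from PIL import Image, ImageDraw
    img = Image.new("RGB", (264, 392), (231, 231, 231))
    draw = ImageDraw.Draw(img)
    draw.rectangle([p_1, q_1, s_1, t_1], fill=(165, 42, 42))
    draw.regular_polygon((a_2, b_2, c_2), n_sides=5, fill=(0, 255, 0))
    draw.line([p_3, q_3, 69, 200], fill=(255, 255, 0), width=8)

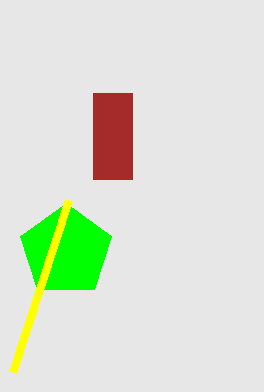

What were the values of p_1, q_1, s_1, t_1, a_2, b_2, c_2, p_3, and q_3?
p_1 = 93, q_1 = 93, s_1 = 132, t_1 = 179, a_2 = 66, b_2 = 251, c_2 = 48, p_3 = 13, q_3 = 372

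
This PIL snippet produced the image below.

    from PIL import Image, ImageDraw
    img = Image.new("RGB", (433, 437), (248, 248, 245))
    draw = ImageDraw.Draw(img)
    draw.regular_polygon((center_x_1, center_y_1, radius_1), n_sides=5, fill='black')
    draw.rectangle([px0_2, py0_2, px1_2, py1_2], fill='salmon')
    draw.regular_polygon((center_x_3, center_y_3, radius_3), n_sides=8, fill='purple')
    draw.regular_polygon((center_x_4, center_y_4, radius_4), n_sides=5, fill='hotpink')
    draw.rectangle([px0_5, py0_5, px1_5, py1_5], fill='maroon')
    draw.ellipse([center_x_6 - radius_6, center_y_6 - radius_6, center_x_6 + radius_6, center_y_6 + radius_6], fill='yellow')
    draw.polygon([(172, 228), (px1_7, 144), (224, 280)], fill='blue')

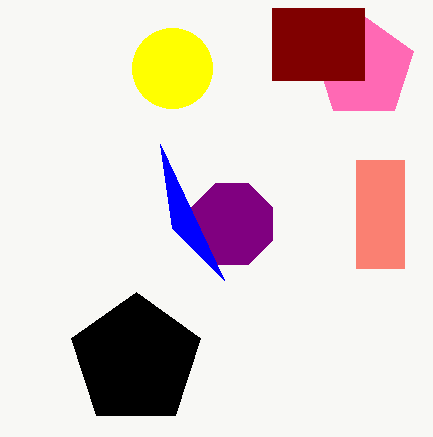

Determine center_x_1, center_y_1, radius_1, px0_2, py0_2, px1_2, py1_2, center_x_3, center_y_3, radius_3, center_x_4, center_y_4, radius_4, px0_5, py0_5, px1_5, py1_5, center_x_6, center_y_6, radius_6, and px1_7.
center_x_1 = 136, center_y_1 = 360, radius_1 = 68, px0_2 = 356, py0_2 = 160, px1_2 = 404, py1_2 = 268, center_x_3 = 232, center_y_3 = 224, radius_3 = 44, center_x_4 = 364, center_y_4 = 68, radius_4 = 52, px0_5 = 272, py0_5 = 8, px1_5 = 364, py1_5 = 80, center_x_6 = 172, center_y_6 = 68, radius_6 = 40, px1_7 = 160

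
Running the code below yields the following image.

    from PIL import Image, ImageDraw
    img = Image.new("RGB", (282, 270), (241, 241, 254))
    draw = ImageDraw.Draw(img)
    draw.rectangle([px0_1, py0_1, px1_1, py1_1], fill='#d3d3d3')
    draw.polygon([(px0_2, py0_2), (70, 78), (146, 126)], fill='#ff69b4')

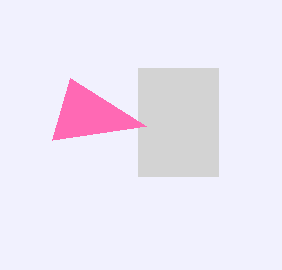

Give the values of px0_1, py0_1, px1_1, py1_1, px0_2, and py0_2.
px0_1 = 138; py0_1 = 68; px1_1 = 218; py1_1 = 176; px0_2 = 52; py0_2 = 140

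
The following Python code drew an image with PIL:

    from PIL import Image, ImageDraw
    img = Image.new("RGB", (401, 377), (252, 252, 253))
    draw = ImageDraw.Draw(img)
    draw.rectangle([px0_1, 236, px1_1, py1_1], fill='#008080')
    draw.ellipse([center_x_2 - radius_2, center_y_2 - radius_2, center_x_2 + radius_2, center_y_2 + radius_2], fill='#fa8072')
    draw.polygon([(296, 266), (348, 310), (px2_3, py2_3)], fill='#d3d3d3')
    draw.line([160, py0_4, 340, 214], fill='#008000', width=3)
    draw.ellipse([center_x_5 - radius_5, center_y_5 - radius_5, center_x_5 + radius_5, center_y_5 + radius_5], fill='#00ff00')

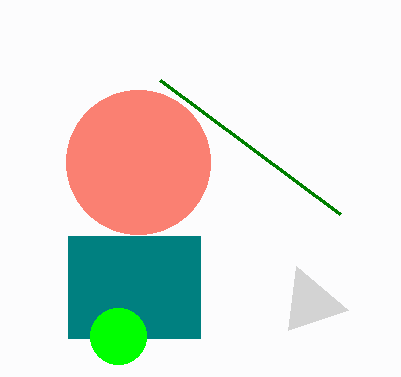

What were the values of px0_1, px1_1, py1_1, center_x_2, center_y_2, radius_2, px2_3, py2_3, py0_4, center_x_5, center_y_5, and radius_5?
px0_1 = 68; px1_1 = 200; py1_1 = 338; center_x_2 = 138; center_y_2 = 162; radius_2 = 72; px2_3 = 288; py2_3 = 330; py0_4 = 80; center_x_5 = 118; center_y_5 = 336; radius_5 = 28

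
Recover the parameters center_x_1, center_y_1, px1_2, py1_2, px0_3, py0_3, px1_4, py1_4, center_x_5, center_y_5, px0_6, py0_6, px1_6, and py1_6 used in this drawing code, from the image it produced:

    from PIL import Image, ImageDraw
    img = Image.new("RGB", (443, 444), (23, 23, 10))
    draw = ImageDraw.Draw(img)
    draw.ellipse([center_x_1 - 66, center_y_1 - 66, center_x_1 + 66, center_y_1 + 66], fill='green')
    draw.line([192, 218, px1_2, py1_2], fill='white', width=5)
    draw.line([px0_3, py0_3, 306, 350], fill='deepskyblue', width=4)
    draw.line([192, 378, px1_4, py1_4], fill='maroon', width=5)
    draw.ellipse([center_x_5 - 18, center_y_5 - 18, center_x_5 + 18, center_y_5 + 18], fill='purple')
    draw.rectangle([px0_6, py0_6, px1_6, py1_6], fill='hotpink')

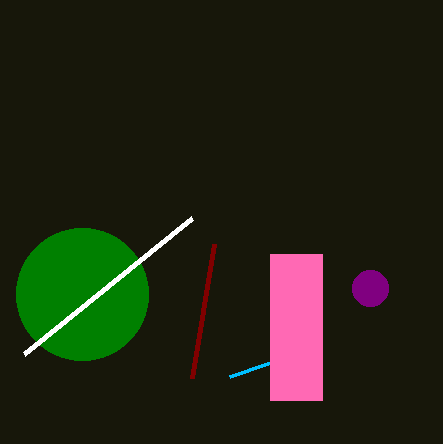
center_x_1 = 82
center_y_1 = 294
px1_2 = 24
py1_2 = 354
px0_3 = 230
py0_3 = 376
px1_4 = 214
py1_4 = 244
center_x_5 = 370
center_y_5 = 288
px0_6 = 270
py0_6 = 254
px1_6 = 322
py1_6 = 400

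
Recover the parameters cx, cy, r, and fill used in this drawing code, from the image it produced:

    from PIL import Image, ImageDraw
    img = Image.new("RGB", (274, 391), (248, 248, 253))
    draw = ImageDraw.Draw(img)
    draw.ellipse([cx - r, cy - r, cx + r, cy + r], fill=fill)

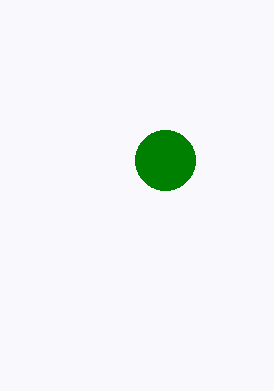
cx = 165, cy = 160, r = 30, fill = 'green'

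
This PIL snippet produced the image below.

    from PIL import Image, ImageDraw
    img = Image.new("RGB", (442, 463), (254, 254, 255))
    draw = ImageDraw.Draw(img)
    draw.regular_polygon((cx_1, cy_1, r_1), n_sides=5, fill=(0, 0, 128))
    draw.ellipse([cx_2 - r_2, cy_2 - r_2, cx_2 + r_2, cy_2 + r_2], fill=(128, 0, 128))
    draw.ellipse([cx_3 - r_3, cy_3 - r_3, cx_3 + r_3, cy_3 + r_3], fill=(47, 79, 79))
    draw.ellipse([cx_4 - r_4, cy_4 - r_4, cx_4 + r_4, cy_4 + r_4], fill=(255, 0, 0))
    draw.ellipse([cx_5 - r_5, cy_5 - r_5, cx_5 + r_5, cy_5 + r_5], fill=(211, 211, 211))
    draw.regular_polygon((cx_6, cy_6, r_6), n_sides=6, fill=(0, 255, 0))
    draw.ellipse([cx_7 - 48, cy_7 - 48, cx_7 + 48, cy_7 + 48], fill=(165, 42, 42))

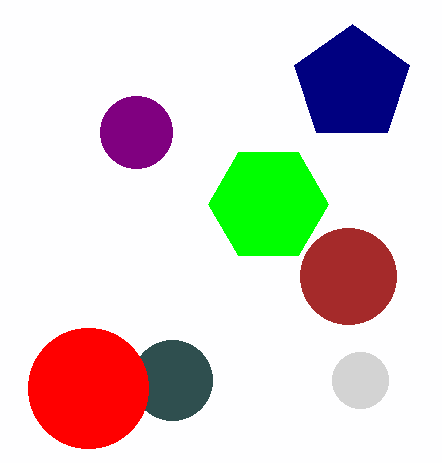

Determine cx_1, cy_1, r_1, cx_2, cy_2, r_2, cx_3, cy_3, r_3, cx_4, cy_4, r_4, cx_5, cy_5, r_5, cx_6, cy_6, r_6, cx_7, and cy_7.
cx_1 = 352, cy_1 = 84, r_1 = 60, cx_2 = 136, cy_2 = 132, r_2 = 36, cx_3 = 172, cy_3 = 380, r_3 = 40, cx_4 = 88, cy_4 = 388, r_4 = 60, cx_5 = 360, cy_5 = 380, r_5 = 28, cx_6 = 268, cy_6 = 204, r_6 = 60, cx_7 = 348, cy_7 = 276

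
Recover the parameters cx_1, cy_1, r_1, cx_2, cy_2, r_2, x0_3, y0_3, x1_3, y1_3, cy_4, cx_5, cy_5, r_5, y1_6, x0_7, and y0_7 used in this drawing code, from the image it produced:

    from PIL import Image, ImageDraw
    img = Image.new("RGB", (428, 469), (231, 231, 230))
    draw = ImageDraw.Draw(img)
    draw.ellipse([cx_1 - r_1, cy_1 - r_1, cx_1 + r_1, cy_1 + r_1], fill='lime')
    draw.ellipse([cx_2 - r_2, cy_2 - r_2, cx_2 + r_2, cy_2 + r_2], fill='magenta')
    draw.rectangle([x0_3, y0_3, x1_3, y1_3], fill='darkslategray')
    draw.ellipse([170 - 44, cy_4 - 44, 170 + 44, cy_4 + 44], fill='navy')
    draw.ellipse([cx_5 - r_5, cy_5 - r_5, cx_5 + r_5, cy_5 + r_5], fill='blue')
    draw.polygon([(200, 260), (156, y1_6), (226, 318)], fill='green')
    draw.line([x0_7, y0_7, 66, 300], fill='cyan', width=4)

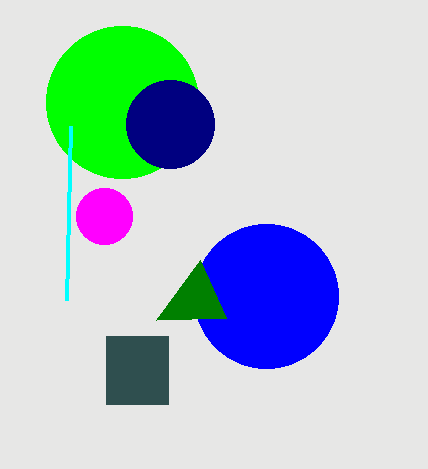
cx_1 = 122, cy_1 = 102, r_1 = 76, cx_2 = 104, cy_2 = 216, r_2 = 28, x0_3 = 106, y0_3 = 336, x1_3 = 168, y1_3 = 404, cy_4 = 124, cx_5 = 266, cy_5 = 296, r_5 = 72, y1_6 = 320, x0_7 = 70, y0_7 = 126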